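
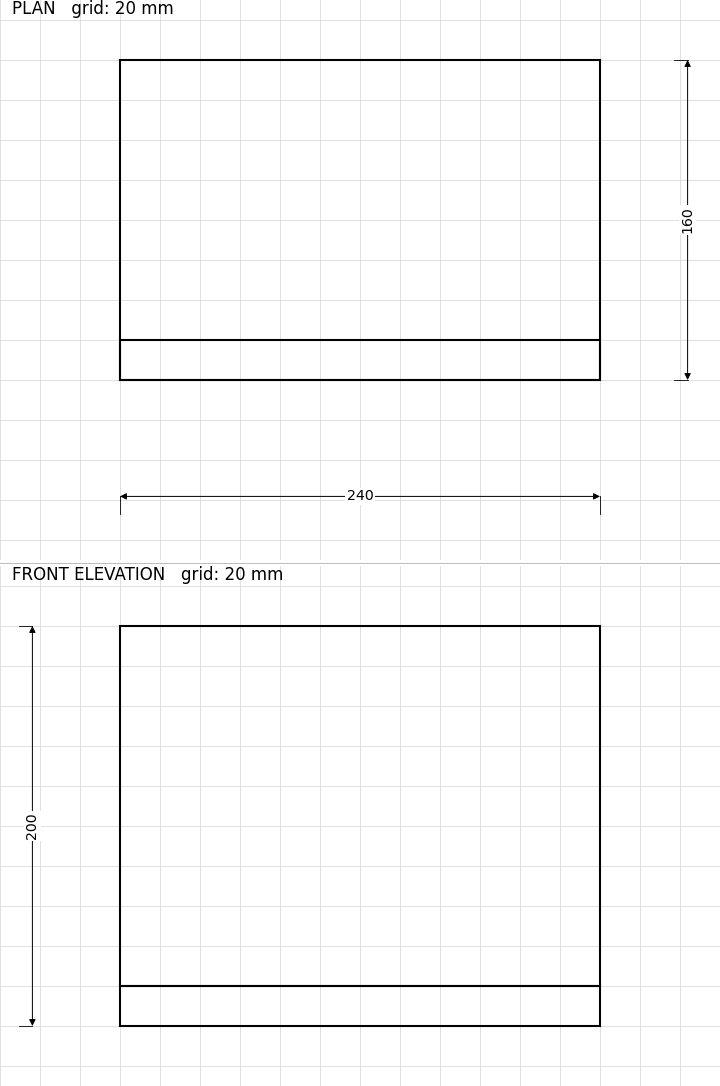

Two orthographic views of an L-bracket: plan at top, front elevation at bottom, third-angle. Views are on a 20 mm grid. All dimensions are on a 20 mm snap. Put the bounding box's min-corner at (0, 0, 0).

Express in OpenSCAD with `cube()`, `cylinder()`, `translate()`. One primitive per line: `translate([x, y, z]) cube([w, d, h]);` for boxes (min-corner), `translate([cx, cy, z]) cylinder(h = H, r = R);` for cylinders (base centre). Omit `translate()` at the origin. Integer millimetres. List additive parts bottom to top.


cube([240, 160, 20]);
translate([0, 0, 20]) cube([240, 20, 180]);


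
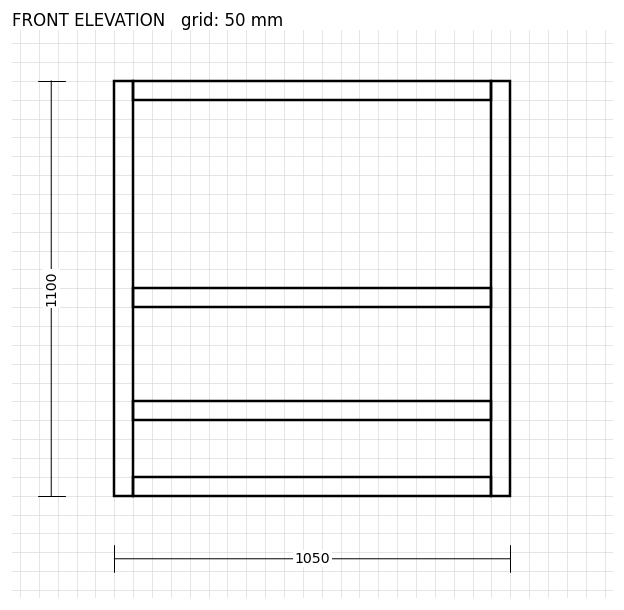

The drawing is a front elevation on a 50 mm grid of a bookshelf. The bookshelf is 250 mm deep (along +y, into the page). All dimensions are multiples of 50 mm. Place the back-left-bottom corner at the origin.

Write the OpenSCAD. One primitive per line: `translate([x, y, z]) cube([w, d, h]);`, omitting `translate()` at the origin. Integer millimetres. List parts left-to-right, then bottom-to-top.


cube([50, 250, 1100]);
translate([50, 0, 0]) cube([950, 250, 50]);
translate([50, 0, 200]) cube([950, 250, 50]);
translate([50, 0, 500]) cube([950, 250, 50]);
translate([50, 0, 1050]) cube([950, 250, 50]);
translate([1000, 0, 0]) cube([50, 250, 1100]);


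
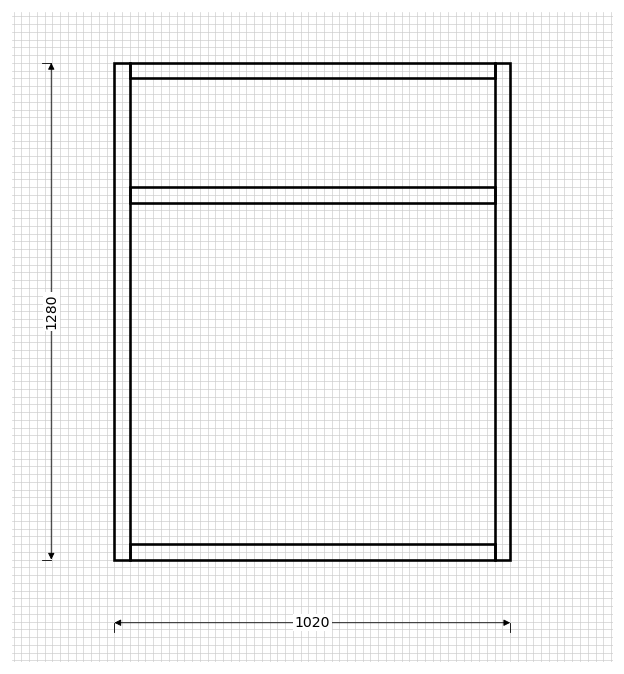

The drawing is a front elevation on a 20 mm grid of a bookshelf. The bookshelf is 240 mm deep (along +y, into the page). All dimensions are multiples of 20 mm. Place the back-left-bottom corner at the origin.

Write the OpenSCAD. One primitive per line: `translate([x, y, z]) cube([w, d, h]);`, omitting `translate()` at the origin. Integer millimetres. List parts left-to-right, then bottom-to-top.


cube([40, 240, 1280]);
translate([40, 0, 0]) cube([940, 240, 40]);
translate([40, 0, 920]) cube([940, 240, 40]);
translate([40, 0, 1240]) cube([940, 240, 40]);
translate([980, 0, 0]) cube([40, 240, 1280]);


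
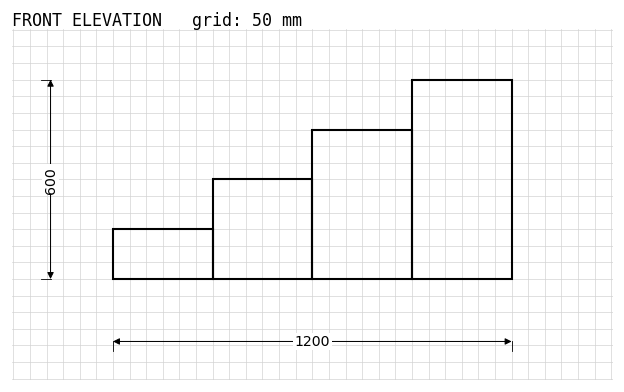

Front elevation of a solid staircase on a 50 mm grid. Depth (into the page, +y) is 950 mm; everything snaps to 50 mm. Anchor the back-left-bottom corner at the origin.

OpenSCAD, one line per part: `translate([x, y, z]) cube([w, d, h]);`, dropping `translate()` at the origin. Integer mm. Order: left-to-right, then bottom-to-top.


cube([300, 950, 150]);
translate([300, 0, 0]) cube([300, 950, 300]);
translate([600, 0, 0]) cube([300, 950, 450]);
translate([900, 0, 0]) cube([300, 950, 600]);


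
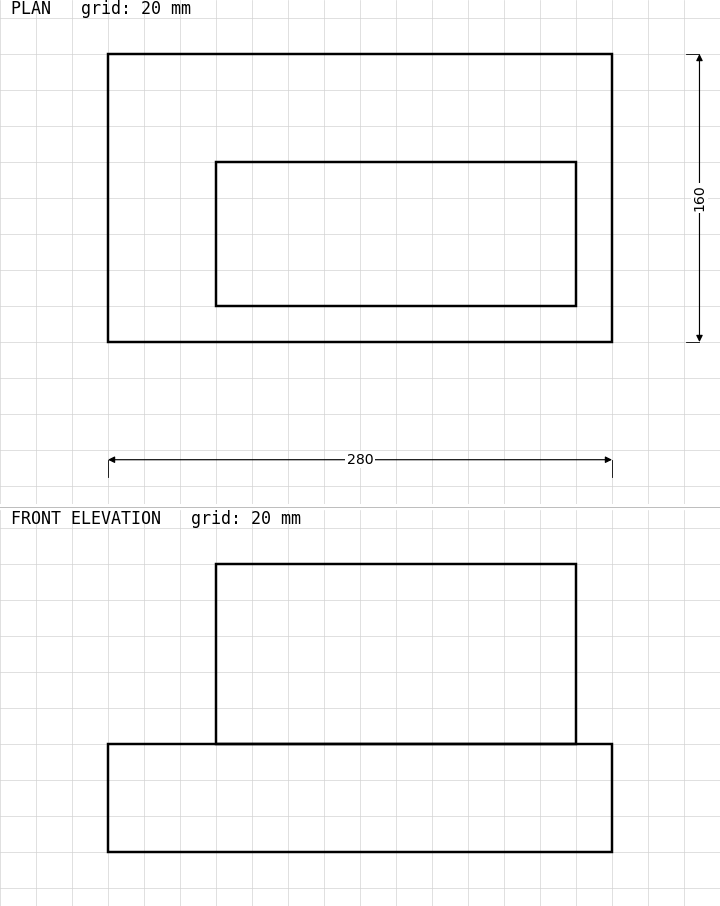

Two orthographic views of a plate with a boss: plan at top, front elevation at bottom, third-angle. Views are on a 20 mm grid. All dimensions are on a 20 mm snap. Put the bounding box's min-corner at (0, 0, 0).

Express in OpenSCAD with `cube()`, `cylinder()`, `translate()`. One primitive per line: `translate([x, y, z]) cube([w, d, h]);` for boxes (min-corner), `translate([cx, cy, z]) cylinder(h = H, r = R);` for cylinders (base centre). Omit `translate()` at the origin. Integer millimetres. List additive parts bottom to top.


cube([280, 160, 60]);
translate([60, 20, 60]) cube([200, 80, 100]);


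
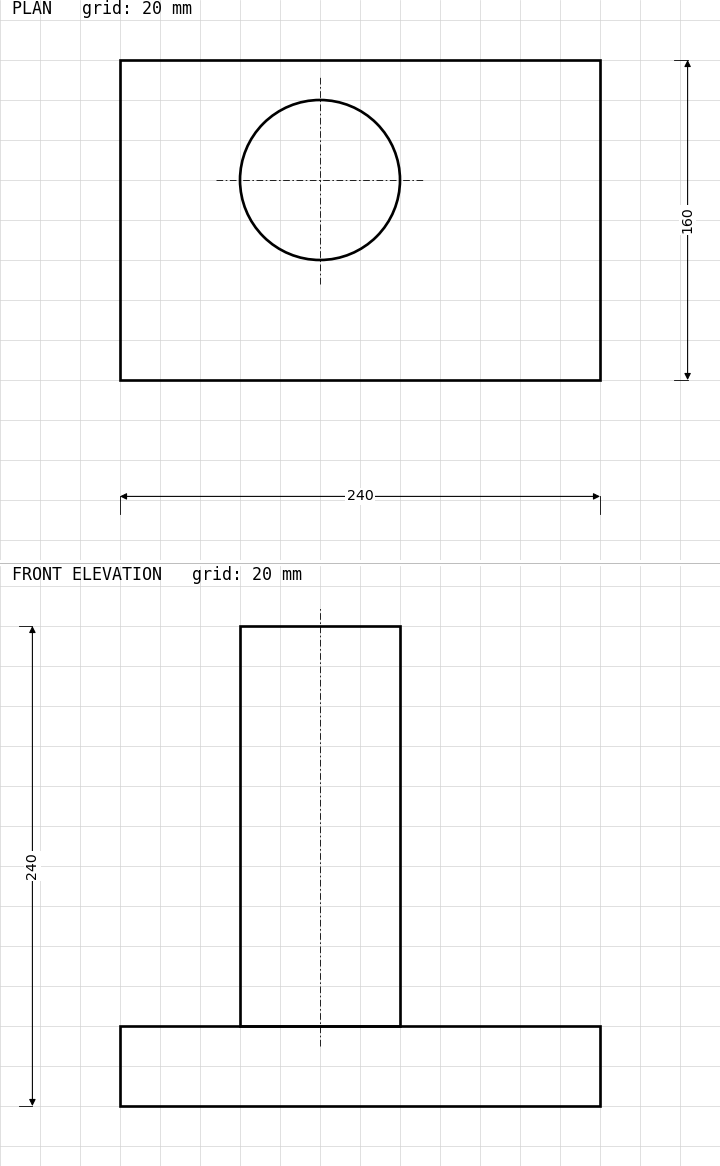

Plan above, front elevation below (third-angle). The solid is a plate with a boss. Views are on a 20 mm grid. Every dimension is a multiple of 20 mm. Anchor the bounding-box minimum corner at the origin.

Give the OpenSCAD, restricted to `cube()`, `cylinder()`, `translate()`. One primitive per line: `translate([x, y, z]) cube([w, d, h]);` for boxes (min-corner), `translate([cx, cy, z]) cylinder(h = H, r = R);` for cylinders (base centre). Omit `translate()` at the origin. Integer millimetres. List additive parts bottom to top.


cube([240, 160, 40]);
translate([100, 100, 40]) cylinder(h = 200, r = 40);


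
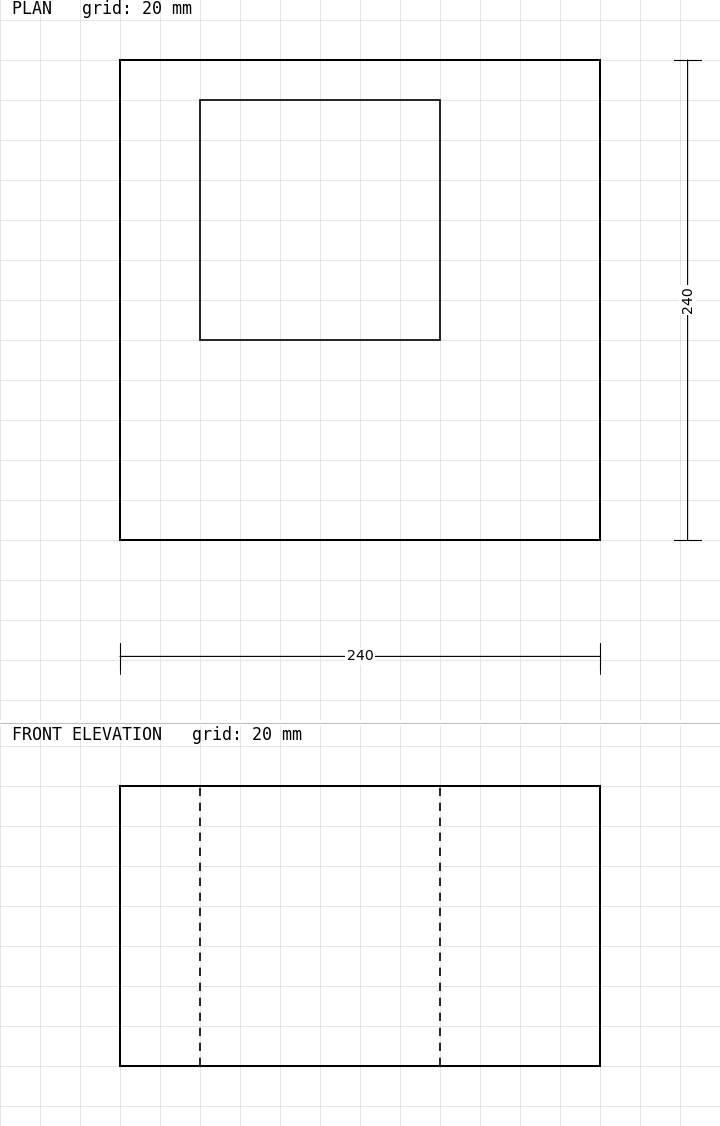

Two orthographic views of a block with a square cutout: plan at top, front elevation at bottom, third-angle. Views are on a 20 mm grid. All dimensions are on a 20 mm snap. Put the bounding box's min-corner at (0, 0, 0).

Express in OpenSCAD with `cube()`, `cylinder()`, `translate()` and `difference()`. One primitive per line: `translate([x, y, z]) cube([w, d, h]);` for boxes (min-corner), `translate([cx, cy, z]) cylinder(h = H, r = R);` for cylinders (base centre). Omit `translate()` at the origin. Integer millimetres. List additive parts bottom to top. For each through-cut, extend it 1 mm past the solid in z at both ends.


difference() {
  cube([240, 240, 140]);
  translate([40, 100, -1]) cube([120, 120, 142]);
}


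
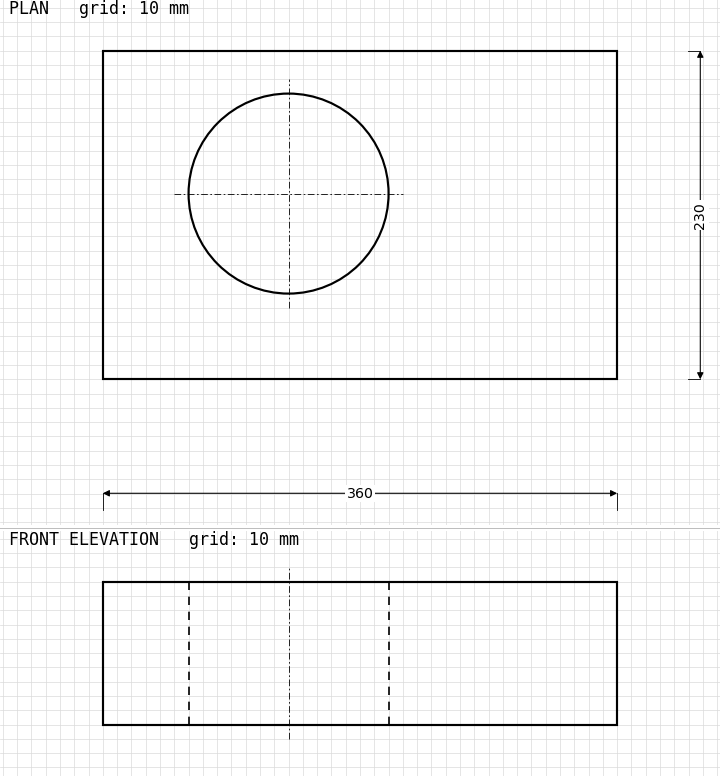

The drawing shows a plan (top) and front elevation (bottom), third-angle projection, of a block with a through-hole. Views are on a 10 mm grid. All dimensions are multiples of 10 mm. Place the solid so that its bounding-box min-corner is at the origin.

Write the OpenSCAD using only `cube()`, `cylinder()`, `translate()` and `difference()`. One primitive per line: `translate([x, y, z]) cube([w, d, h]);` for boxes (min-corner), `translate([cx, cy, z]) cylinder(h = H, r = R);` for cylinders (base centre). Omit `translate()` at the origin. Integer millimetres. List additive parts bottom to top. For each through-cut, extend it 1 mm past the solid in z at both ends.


difference() {
  cube([360, 230, 100]);
  translate([130, 130, -1]) cylinder(h = 102, r = 70);
}


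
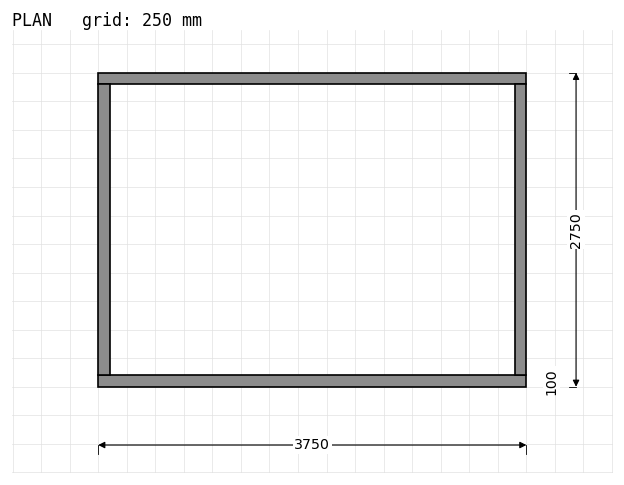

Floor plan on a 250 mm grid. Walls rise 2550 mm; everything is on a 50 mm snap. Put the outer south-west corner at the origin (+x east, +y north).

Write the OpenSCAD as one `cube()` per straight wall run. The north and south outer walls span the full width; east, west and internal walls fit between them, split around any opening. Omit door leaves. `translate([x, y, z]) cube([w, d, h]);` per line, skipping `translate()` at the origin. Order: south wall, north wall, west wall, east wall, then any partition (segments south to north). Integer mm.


cube([3750, 100, 2550]);
translate([0, 2650, 0]) cube([3750, 100, 2550]);
translate([0, 100, 0]) cube([100, 2550, 2550]);
translate([3650, 100, 0]) cube([100, 2550, 2550]);


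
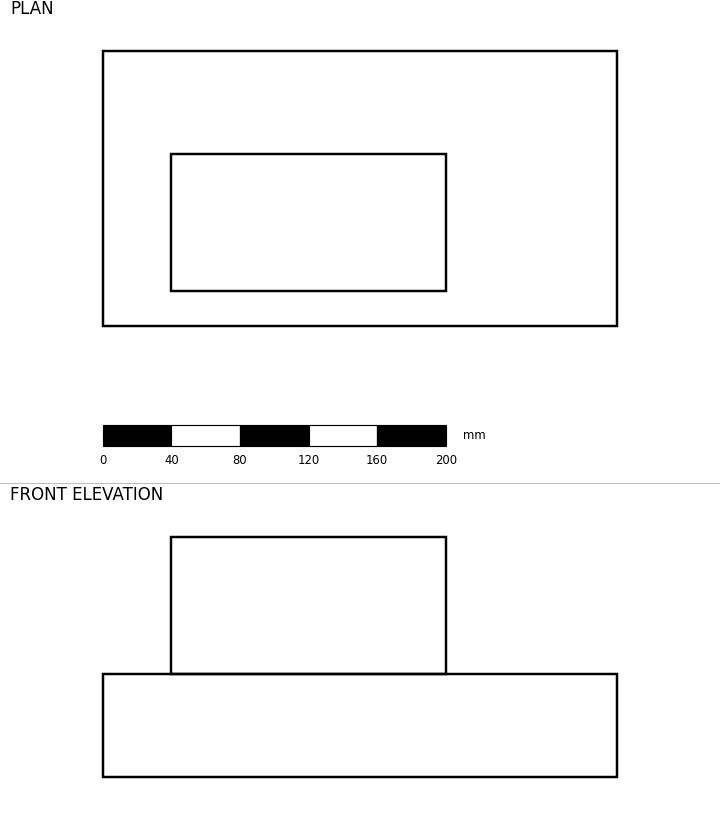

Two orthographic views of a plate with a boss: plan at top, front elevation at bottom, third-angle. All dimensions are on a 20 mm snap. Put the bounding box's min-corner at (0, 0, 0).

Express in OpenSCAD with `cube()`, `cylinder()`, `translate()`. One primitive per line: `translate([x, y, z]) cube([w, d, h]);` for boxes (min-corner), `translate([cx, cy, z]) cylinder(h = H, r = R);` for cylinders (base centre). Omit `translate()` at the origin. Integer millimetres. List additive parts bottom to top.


cube([300, 160, 60]);
translate([40, 20, 60]) cube([160, 80, 80]);


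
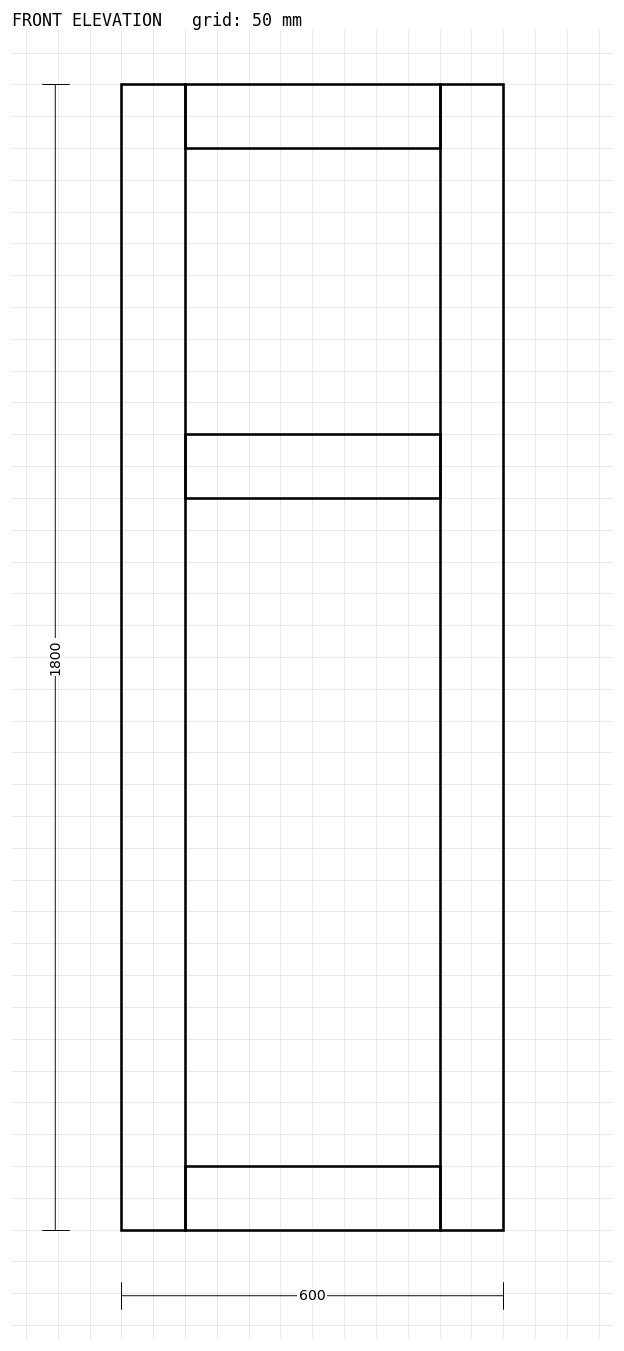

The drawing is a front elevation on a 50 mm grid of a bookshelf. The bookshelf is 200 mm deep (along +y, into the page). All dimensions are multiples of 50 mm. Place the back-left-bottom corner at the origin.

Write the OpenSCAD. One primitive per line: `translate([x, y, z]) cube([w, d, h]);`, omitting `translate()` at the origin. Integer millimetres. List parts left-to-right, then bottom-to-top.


cube([100, 200, 1800]);
translate([100, 0, 0]) cube([400, 200, 100]);
translate([100, 0, 1150]) cube([400, 200, 100]);
translate([100, 0, 1700]) cube([400, 200, 100]);
translate([500, 0, 0]) cube([100, 200, 1800]);


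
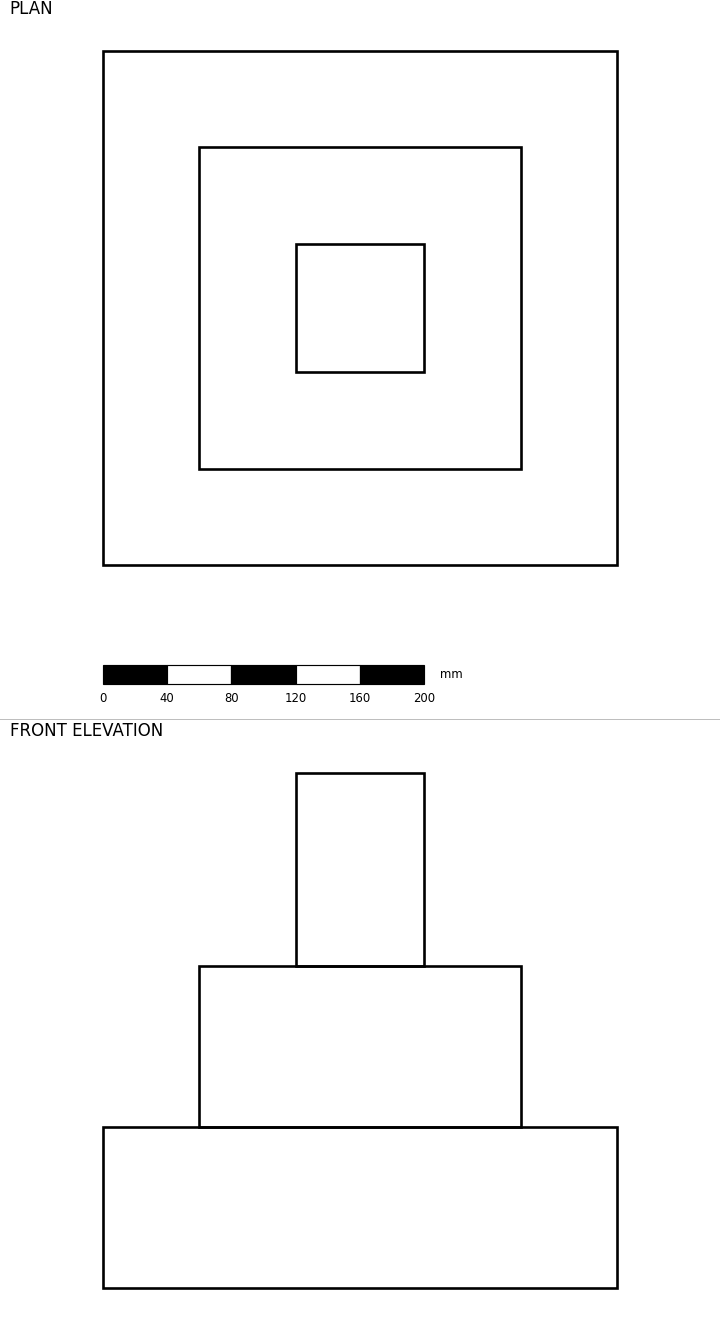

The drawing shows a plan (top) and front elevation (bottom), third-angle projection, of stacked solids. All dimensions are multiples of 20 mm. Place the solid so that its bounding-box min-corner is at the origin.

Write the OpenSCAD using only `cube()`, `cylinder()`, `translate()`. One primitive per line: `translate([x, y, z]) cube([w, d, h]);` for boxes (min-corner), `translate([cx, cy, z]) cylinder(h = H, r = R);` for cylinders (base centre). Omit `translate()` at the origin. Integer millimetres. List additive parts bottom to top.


cube([320, 320, 100]);
translate([60, 60, 100]) cube([200, 200, 100]);
translate([120, 120, 200]) cube([80, 80, 120]);


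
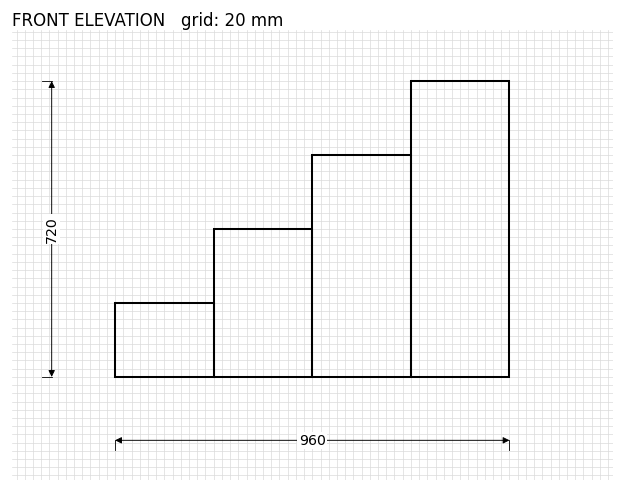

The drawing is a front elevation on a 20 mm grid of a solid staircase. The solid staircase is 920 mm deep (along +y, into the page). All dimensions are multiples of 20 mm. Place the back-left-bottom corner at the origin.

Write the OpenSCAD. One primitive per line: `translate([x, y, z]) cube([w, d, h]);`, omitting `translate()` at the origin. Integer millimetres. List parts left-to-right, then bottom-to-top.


cube([240, 920, 180]);
translate([240, 0, 0]) cube([240, 920, 360]);
translate([480, 0, 0]) cube([240, 920, 540]);
translate([720, 0, 0]) cube([240, 920, 720]);


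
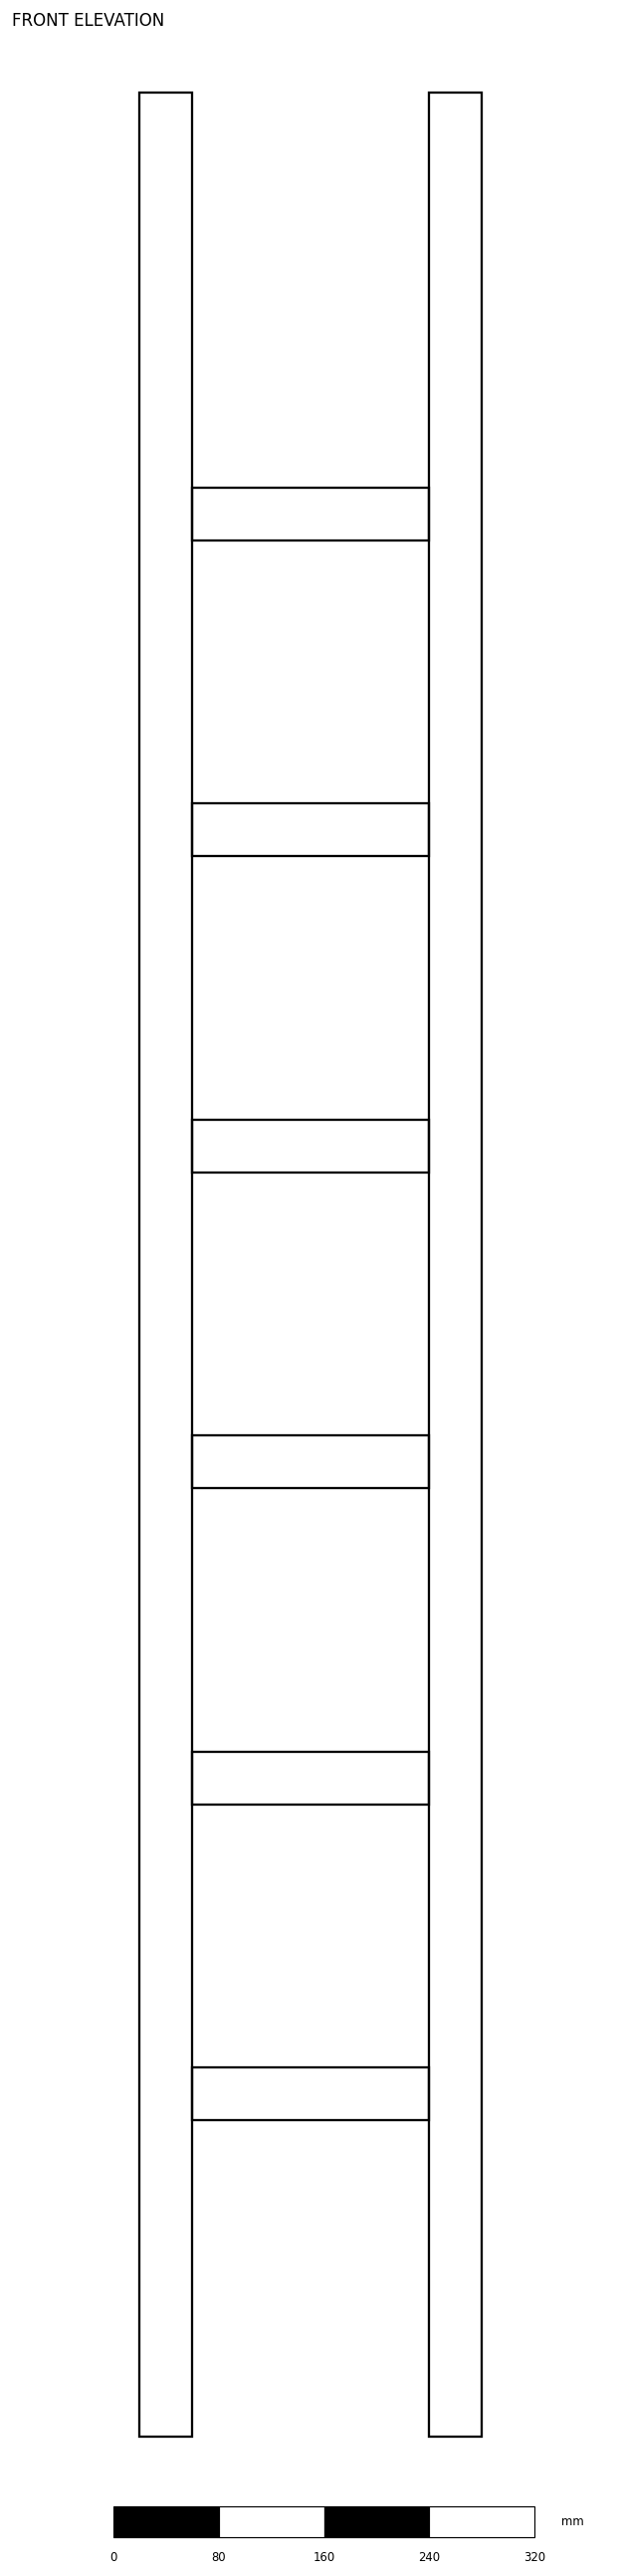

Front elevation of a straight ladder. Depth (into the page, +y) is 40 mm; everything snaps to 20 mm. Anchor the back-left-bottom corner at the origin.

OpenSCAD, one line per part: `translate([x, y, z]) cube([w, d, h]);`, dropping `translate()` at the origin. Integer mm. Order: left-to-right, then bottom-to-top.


cube([40, 40, 1780]);
translate([40, 0, 240]) cube([180, 40, 40]);
translate([40, 0, 480]) cube([180, 40, 40]);
translate([40, 0, 720]) cube([180, 40, 40]);
translate([40, 0, 960]) cube([180, 40, 40]);
translate([40, 0, 1200]) cube([180, 40, 40]);
translate([40, 0, 1440]) cube([180, 40, 40]);
translate([220, 0, 0]) cube([40, 40, 1780]);


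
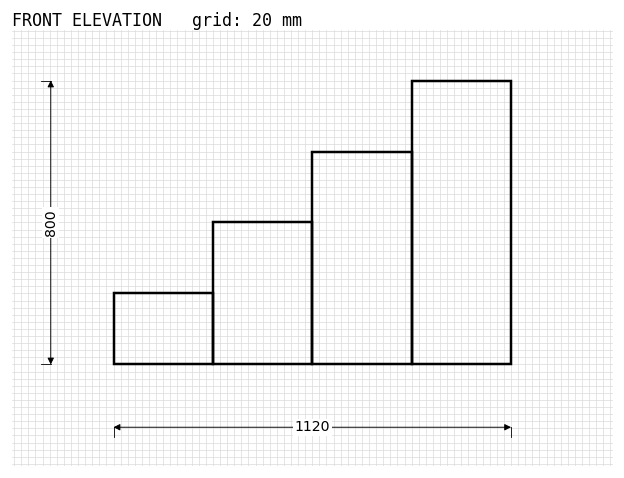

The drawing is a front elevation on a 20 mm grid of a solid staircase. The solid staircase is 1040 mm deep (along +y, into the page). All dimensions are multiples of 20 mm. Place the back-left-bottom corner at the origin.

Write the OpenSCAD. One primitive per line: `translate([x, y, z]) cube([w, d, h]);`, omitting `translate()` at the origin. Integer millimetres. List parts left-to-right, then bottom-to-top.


cube([280, 1040, 200]);
translate([280, 0, 0]) cube([280, 1040, 400]);
translate([560, 0, 0]) cube([280, 1040, 600]);
translate([840, 0, 0]) cube([280, 1040, 800]);


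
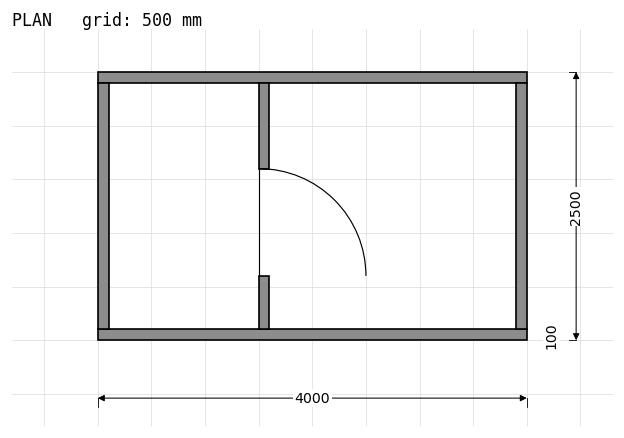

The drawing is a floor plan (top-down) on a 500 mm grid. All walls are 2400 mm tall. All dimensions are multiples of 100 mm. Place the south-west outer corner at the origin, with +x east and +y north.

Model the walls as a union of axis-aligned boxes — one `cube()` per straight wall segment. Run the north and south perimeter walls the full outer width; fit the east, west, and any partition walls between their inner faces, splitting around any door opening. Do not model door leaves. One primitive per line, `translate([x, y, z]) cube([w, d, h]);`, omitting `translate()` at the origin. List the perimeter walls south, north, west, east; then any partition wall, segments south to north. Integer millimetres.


cube([4000, 100, 2400]);
translate([0, 2400, 0]) cube([4000, 100, 2400]);
translate([0, 100, 0]) cube([100, 2300, 2400]);
translate([3900, 100, 0]) cube([100, 2300, 2400]);
translate([1500, 100, 0]) cube([100, 500, 2400]);
translate([1500, 1600, 0]) cube([100, 800, 2400]);


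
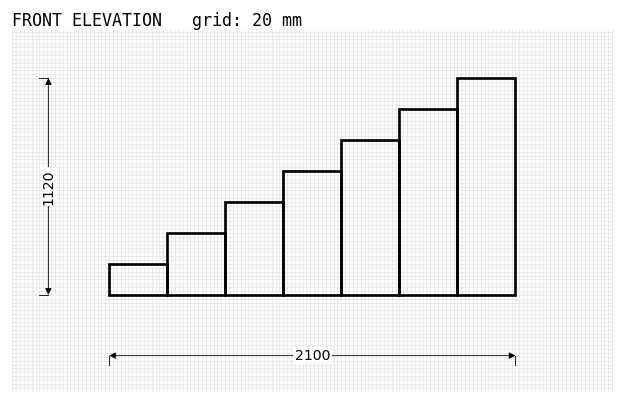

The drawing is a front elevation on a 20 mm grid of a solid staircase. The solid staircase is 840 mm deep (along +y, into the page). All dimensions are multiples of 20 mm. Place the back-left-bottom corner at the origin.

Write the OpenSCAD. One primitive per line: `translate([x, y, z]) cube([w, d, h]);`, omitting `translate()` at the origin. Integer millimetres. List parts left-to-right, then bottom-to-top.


cube([300, 840, 160]);
translate([300, 0, 0]) cube([300, 840, 320]);
translate([600, 0, 0]) cube([300, 840, 480]);
translate([900, 0, 0]) cube([300, 840, 640]);
translate([1200, 0, 0]) cube([300, 840, 800]);
translate([1500, 0, 0]) cube([300, 840, 960]);
translate([1800, 0, 0]) cube([300, 840, 1120]);


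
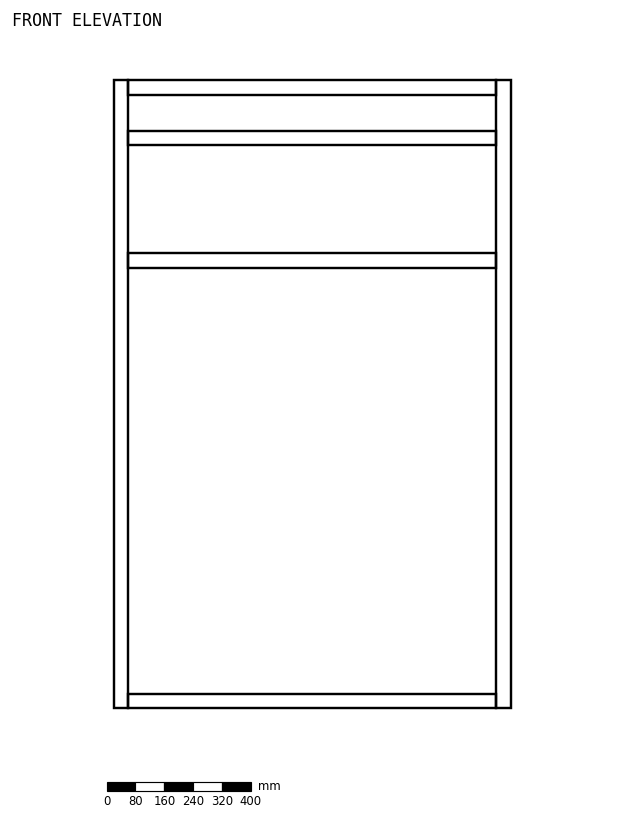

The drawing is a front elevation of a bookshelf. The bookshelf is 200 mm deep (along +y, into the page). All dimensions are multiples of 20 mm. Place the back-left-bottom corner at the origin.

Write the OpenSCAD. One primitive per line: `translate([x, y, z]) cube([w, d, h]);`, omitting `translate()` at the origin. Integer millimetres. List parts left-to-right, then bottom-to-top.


cube([40, 200, 1740]);
translate([40, 0, 0]) cube([1020, 200, 40]);
translate([40, 0, 1220]) cube([1020, 200, 40]);
translate([40, 0, 1560]) cube([1020, 200, 40]);
translate([40, 0, 1700]) cube([1020, 200, 40]);
translate([1060, 0, 0]) cube([40, 200, 1740]);


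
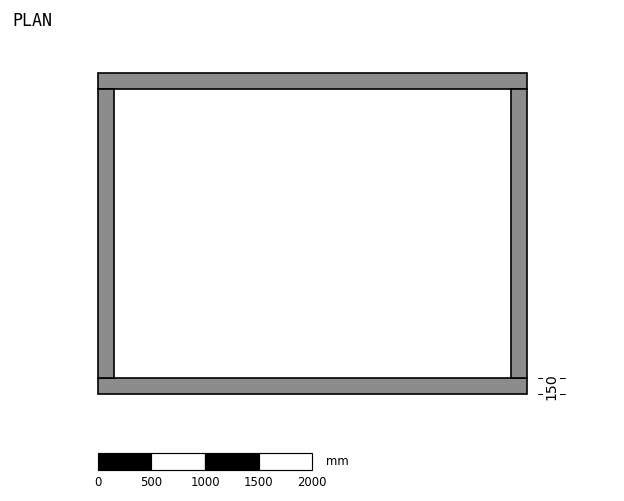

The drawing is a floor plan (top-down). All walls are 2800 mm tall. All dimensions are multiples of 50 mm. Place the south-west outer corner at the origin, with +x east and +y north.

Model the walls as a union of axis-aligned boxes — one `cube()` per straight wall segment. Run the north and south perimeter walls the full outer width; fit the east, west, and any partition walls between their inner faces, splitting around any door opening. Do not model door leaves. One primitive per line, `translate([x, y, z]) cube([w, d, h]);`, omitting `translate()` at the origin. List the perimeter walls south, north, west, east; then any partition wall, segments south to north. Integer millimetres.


cube([4000, 150, 2800]);
translate([0, 2850, 0]) cube([4000, 150, 2800]);
translate([0, 150, 0]) cube([150, 2700, 2800]);
translate([3850, 150, 0]) cube([150, 2700, 2800]);


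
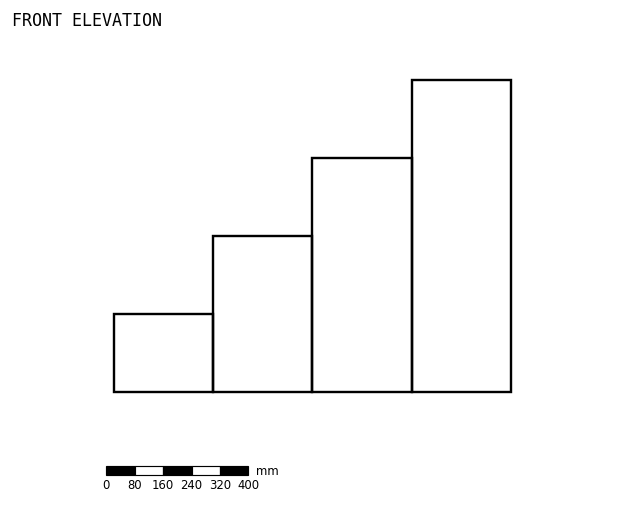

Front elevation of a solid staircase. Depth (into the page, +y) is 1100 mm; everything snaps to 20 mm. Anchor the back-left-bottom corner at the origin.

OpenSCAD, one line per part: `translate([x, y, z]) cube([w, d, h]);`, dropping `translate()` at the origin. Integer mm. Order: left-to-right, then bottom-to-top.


cube([280, 1100, 220]);
translate([280, 0, 0]) cube([280, 1100, 440]);
translate([560, 0, 0]) cube([280, 1100, 660]);
translate([840, 0, 0]) cube([280, 1100, 880]);


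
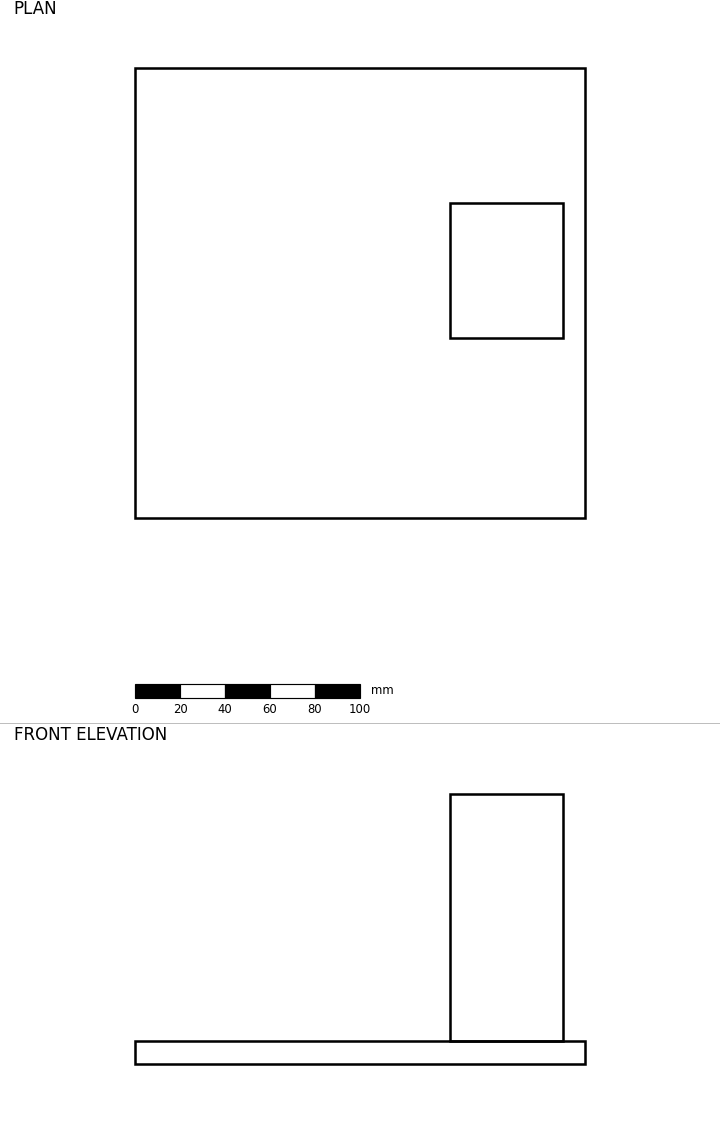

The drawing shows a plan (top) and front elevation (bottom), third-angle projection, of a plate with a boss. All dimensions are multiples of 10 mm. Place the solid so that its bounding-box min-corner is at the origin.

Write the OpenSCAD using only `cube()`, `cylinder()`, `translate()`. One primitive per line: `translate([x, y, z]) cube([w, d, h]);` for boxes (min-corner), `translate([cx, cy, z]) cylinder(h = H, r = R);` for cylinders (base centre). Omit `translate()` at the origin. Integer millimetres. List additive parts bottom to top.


cube([200, 200, 10]);
translate([140, 80, 10]) cube([50, 60, 110]);


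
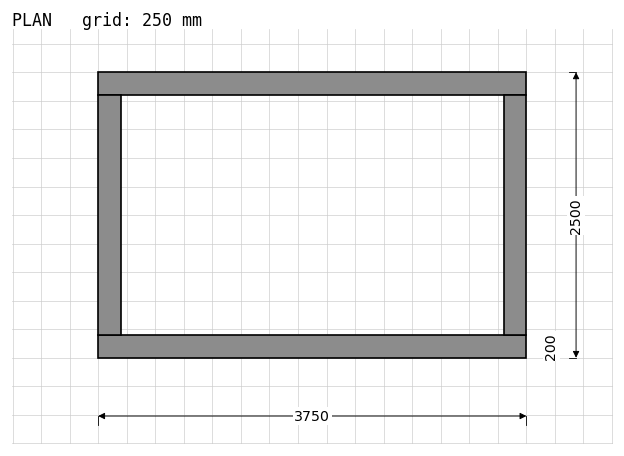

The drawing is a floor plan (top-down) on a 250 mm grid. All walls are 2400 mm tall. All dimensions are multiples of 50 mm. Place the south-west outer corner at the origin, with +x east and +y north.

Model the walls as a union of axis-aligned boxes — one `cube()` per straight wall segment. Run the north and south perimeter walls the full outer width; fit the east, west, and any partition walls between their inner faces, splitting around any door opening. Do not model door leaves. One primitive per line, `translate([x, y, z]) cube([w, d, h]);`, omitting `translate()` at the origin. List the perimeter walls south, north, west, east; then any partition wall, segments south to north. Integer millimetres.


cube([3750, 200, 2400]);
translate([0, 2300, 0]) cube([3750, 200, 2400]);
translate([0, 200, 0]) cube([200, 2100, 2400]);
translate([3550, 200, 0]) cube([200, 2100, 2400]);


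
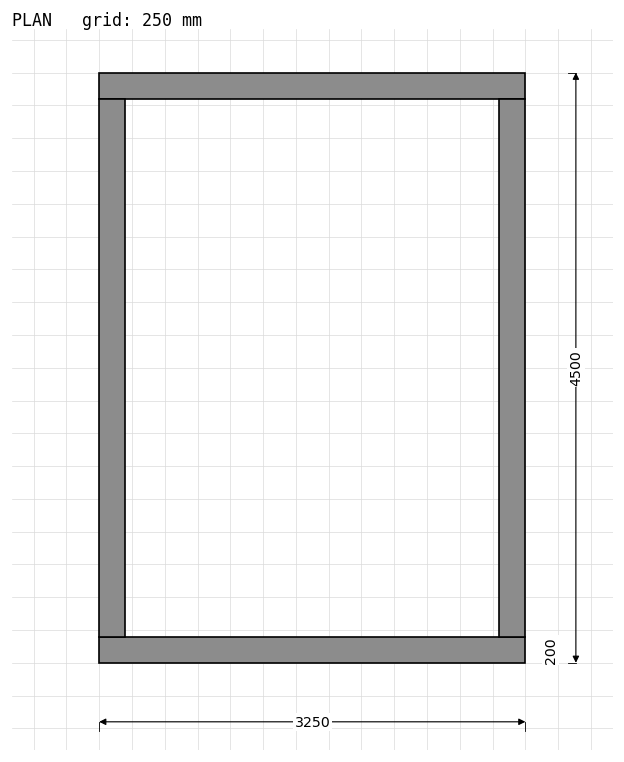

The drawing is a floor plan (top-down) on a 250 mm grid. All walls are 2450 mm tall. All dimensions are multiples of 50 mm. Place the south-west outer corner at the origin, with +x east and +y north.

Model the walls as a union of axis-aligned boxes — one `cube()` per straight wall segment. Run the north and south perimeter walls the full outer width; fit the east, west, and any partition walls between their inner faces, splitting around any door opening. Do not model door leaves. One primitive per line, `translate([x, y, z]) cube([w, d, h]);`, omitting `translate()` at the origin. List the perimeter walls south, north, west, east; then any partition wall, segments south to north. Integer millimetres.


cube([3250, 200, 2450]);
translate([0, 4300, 0]) cube([3250, 200, 2450]);
translate([0, 200, 0]) cube([200, 4100, 2450]);
translate([3050, 200, 0]) cube([200, 4100, 2450]);


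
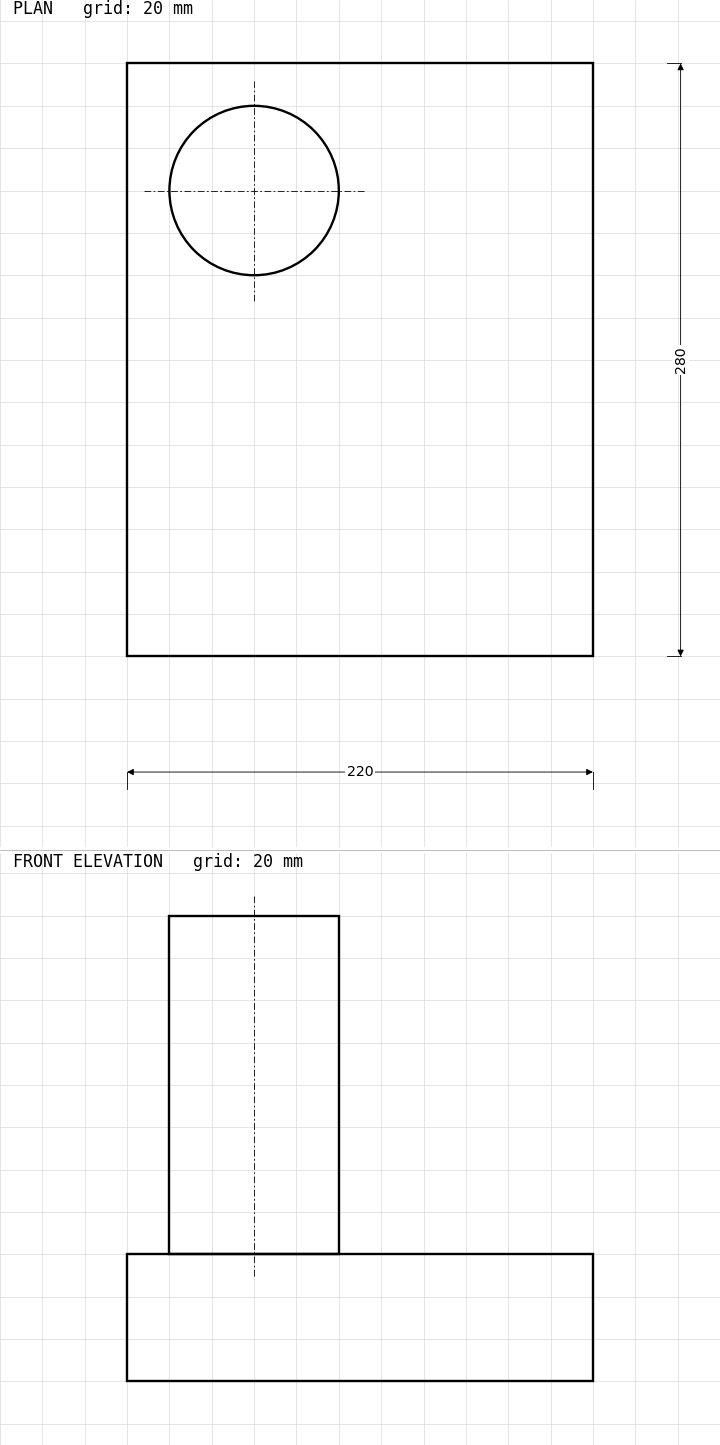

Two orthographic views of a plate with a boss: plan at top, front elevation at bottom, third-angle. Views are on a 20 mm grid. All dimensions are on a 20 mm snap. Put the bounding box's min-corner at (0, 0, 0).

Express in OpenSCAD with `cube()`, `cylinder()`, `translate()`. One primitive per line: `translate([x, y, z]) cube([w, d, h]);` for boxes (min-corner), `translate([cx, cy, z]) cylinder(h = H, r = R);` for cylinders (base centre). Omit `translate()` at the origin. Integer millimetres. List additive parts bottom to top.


cube([220, 280, 60]);
translate([60, 220, 60]) cylinder(h = 160, r = 40);


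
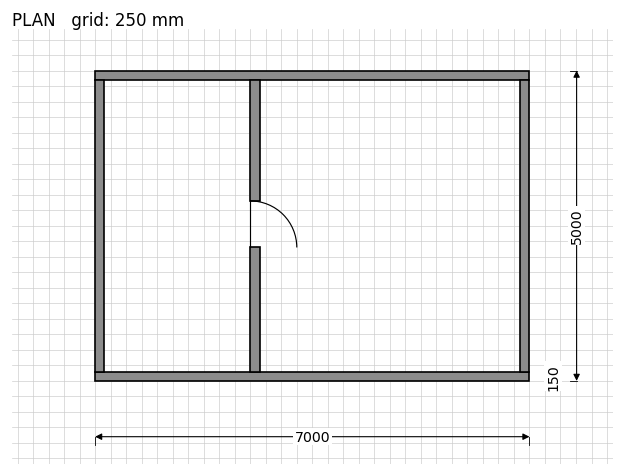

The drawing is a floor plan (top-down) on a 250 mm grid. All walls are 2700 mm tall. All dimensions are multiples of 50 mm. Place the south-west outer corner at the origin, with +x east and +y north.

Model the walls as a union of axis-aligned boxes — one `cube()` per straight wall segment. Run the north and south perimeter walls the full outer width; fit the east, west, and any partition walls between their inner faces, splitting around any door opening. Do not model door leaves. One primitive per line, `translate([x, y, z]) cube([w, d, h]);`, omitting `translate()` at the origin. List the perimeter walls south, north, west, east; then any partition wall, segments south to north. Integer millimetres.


cube([7000, 150, 2700]);
translate([0, 4850, 0]) cube([7000, 150, 2700]);
translate([0, 150, 0]) cube([150, 4700, 2700]);
translate([6850, 150, 0]) cube([150, 4700, 2700]);
translate([2500, 150, 0]) cube([150, 2000, 2700]);
translate([2500, 2900, 0]) cube([150, 1950, 2700]);


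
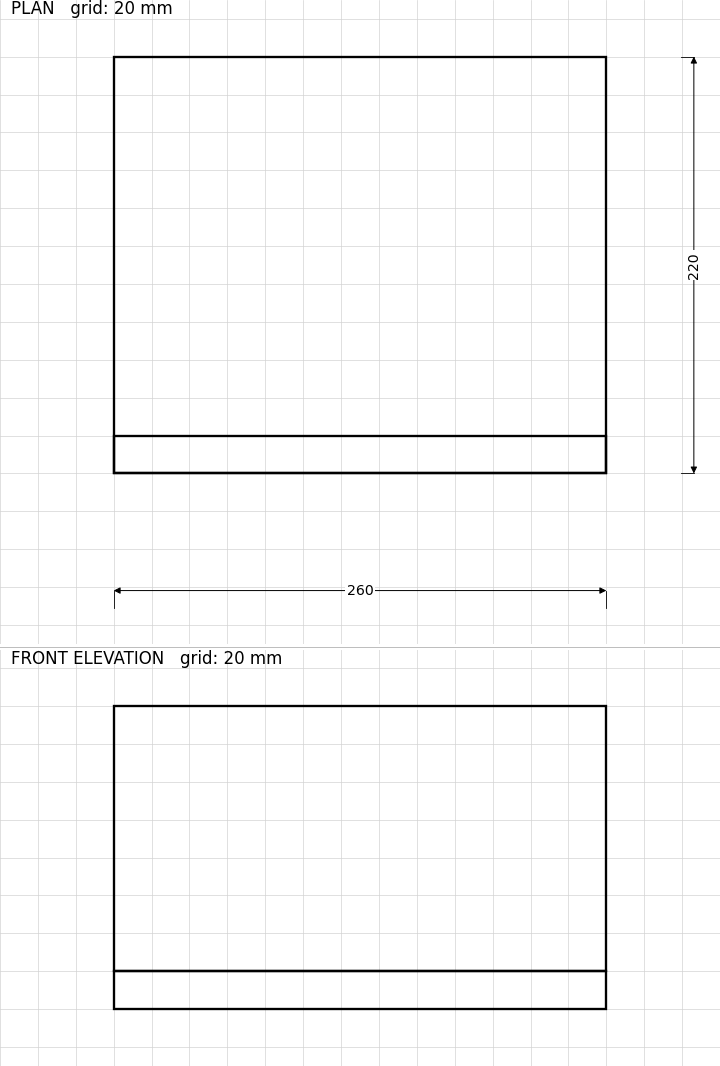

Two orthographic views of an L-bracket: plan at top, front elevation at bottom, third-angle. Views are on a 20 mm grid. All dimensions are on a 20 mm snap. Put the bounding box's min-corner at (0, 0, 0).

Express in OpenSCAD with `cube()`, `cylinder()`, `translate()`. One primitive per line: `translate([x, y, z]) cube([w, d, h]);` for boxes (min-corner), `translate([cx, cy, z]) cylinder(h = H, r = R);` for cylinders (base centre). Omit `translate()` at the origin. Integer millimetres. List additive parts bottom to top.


cube([260, 220, 20]);
translate([0, 0, 20]) cube([260, 20, 140]);


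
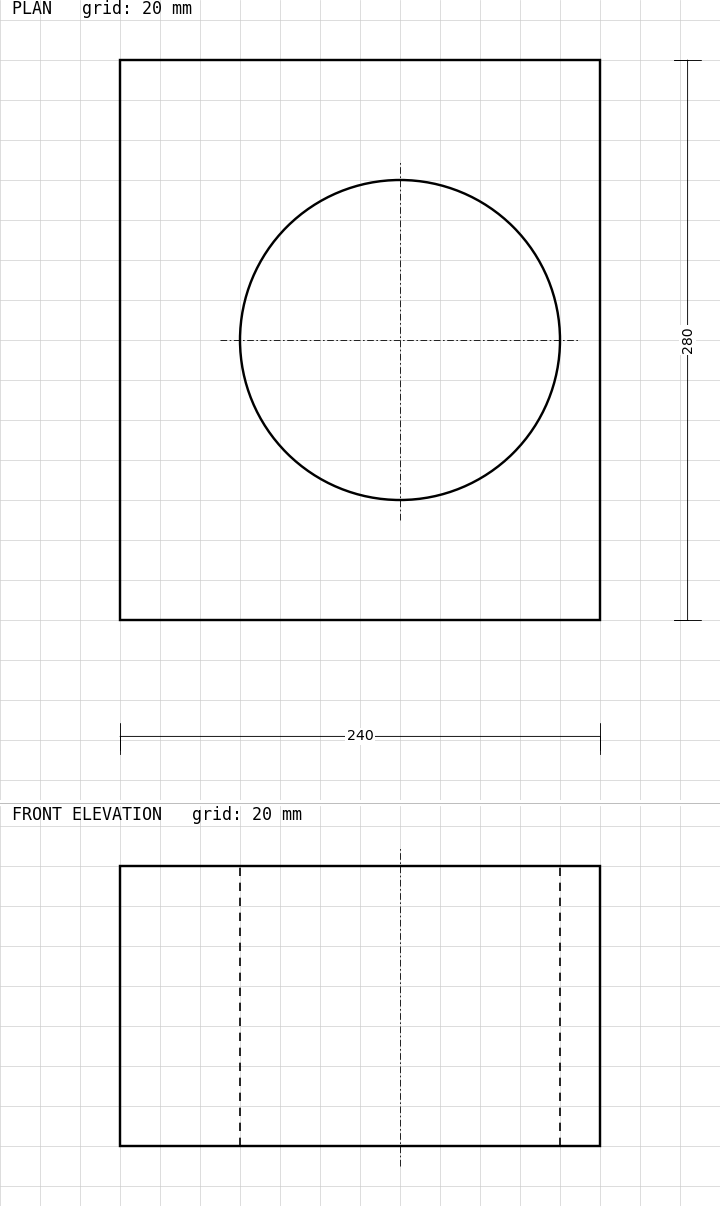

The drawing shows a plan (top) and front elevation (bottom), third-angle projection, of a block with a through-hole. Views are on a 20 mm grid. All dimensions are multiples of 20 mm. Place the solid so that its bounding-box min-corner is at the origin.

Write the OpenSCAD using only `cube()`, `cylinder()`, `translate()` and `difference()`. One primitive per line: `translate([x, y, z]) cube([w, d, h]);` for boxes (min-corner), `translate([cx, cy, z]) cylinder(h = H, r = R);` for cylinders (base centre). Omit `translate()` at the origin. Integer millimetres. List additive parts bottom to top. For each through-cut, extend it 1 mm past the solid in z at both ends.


difference() {
  cube([240, 280, 140]);
  translate([140, 140, -1]) cylinder(h = 142, r = 80);
}


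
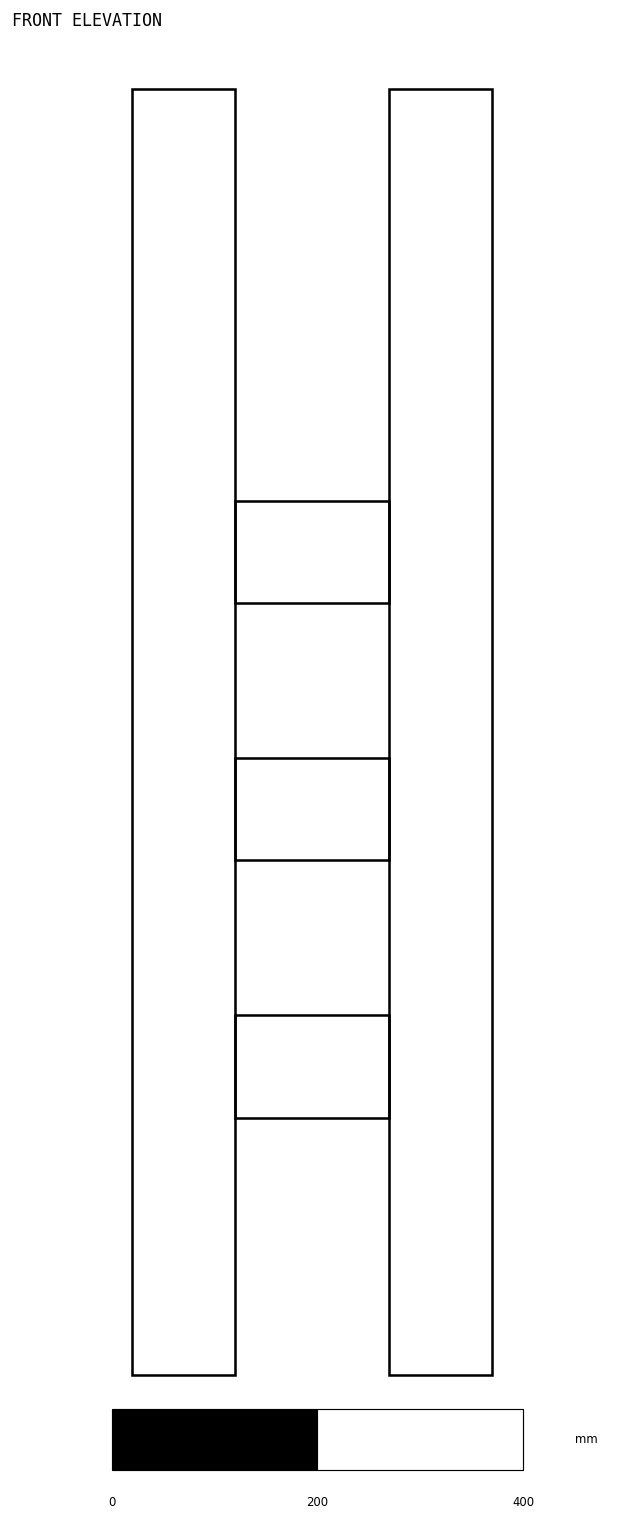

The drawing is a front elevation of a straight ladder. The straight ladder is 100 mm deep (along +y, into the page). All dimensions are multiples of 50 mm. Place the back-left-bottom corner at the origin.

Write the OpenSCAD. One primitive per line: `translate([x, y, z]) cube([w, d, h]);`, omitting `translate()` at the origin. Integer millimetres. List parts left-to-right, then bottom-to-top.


cube([100, 100, 1250]);
translate([100, 0, 250]) cube([150, 100, 100]);
translate([100, 0, 500]) cube([150, 100, 100]);
translate([100, 0, 750]) cube([150, 100, 100]);
translate([250, 0, 0]) cube([100, 100, 1250]);


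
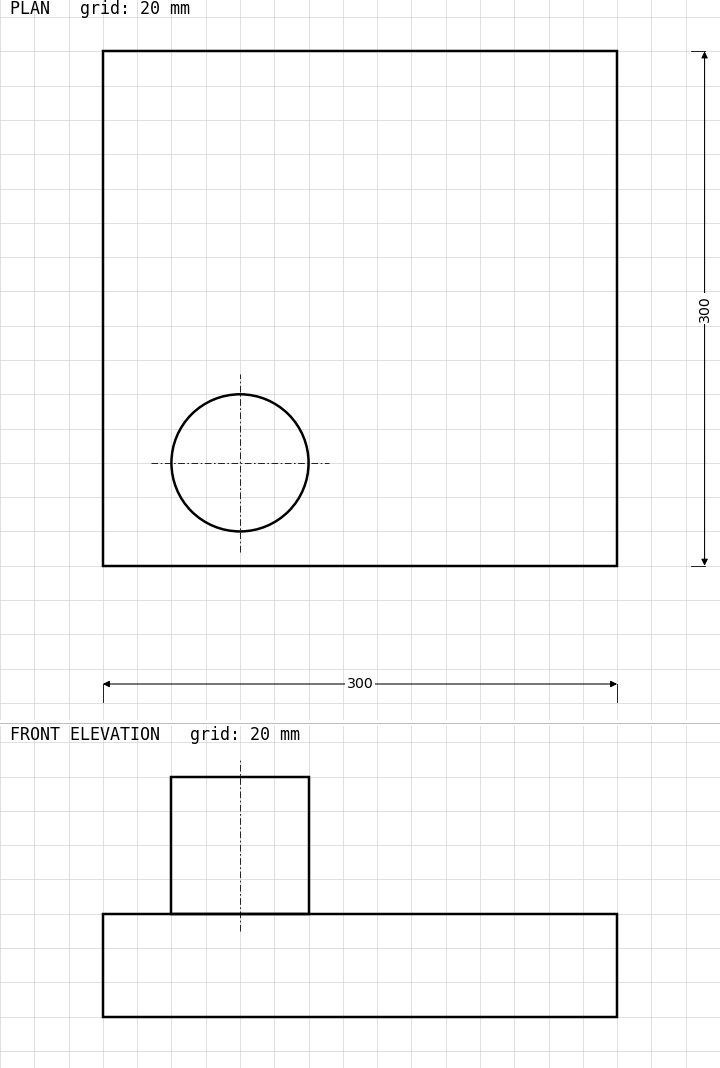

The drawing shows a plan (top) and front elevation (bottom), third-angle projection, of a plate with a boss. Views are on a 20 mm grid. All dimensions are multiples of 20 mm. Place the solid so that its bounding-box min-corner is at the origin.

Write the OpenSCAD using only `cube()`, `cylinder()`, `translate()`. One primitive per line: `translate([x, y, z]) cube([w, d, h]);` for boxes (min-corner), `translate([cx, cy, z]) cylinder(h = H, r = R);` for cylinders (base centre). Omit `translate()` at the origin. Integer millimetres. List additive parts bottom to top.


cube([300, 300, 60]);
translate([80, 60, 60]) cylinder(h = 80, r = 40);


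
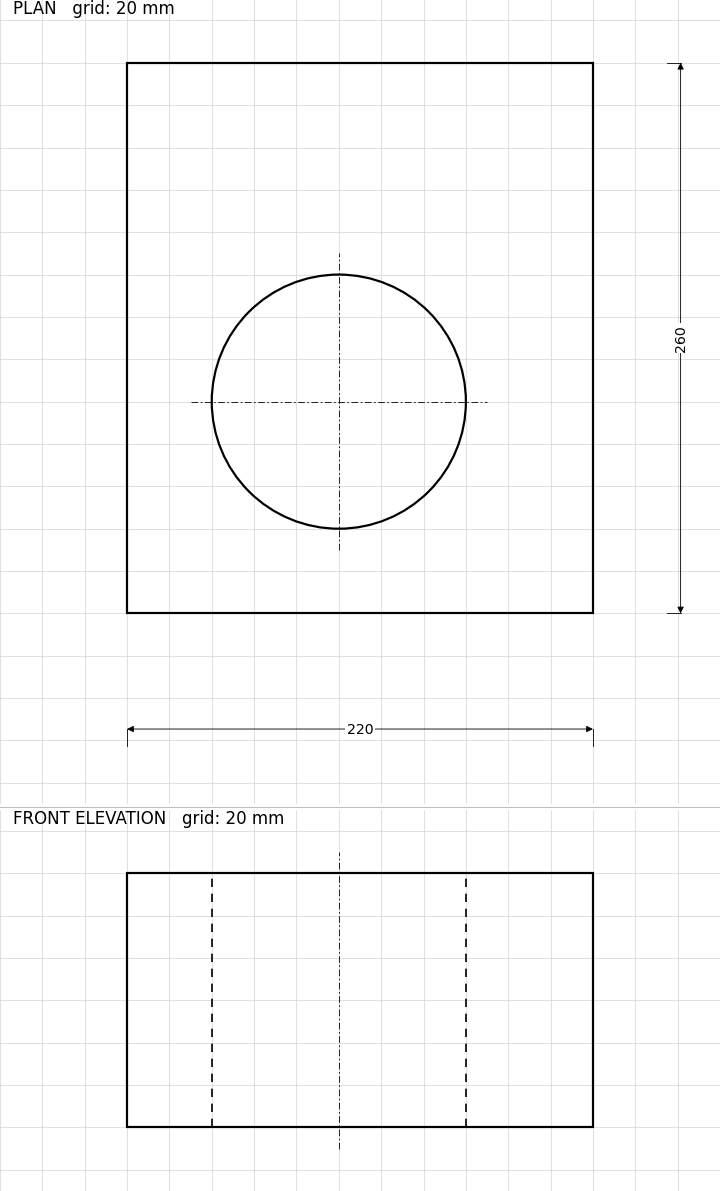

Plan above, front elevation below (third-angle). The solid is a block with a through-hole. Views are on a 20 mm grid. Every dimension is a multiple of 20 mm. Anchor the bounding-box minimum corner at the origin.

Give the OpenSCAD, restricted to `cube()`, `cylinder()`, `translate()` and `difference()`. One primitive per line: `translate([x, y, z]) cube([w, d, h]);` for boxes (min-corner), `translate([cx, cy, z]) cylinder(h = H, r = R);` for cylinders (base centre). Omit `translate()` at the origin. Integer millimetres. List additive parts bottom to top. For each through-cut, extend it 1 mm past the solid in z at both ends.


difference() {
  cube([220, 260, 120]);
  translate([100, 100, -1]) cylinder(h = 122, r = 60);
}


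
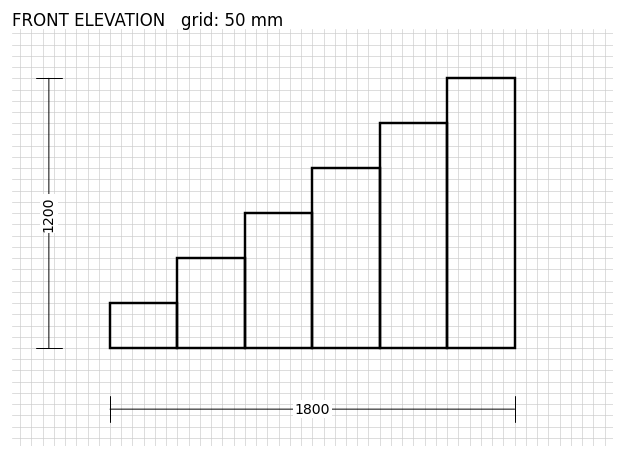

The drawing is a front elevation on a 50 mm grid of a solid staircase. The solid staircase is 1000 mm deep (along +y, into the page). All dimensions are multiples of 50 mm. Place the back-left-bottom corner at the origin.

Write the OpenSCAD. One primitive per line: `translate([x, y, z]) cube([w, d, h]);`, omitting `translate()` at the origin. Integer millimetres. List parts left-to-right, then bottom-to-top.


cube([300, 1000, 200]);
translate([300, 0, 0]) cube([300, 1000, 400]);
translate([600, 0, 0]) cube([300, 1000, 600]);
translate([900, 0, 0]) cube([300, 1000, 800]);
translate([1200, 0, 0]) cube([300, 1000, 1000]);
translate([1500, 0, 0]) cube([300, 1000, 1200]);


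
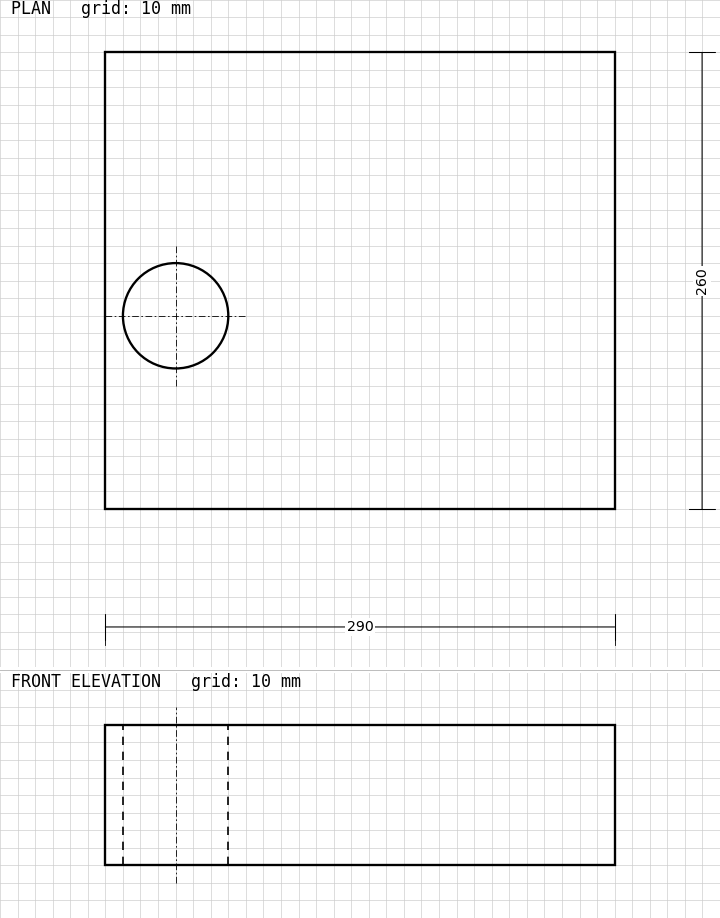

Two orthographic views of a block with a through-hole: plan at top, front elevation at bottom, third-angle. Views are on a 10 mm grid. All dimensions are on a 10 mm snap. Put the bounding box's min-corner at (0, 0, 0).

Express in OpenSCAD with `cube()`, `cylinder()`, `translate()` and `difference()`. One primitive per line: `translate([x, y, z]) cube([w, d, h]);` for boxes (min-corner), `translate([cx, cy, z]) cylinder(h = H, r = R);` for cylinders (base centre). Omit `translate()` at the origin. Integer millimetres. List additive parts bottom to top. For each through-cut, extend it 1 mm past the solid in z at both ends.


difference() {
  cube([290, 260, 80]);
  translate([40, 110, -1]) cylinder(h = 82, r = 30);
}


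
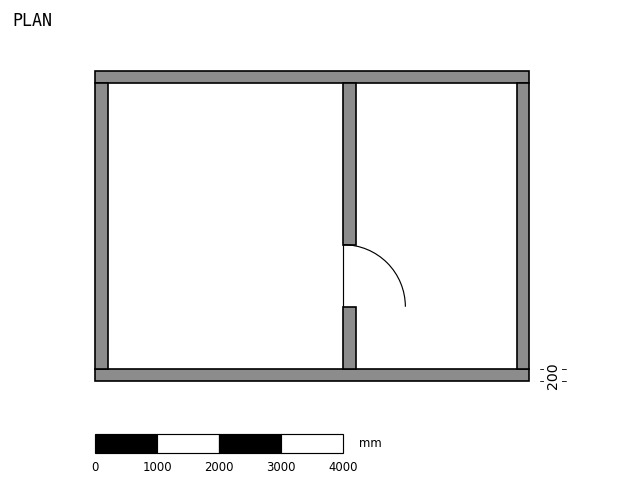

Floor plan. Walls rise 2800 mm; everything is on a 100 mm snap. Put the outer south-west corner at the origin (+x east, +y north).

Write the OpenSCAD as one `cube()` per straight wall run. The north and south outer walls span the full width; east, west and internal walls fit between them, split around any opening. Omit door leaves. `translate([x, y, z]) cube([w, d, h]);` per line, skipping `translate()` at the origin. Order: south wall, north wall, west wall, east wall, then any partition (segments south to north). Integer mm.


cube([7000, 200, 2800]);
translate([0, 4800, 0]) cube([7000, 200, 2800]);
translate([0, 200, 0]) cube([200, 4600, 2800]);
translate([6800, 200, 0]) cube([200, 4600, 2800]);
translate([4000, 200, 0]) cube([200, 1000, 2800]);
translate([4000, 2200, 0]) cube([200, 2600, 2800]);


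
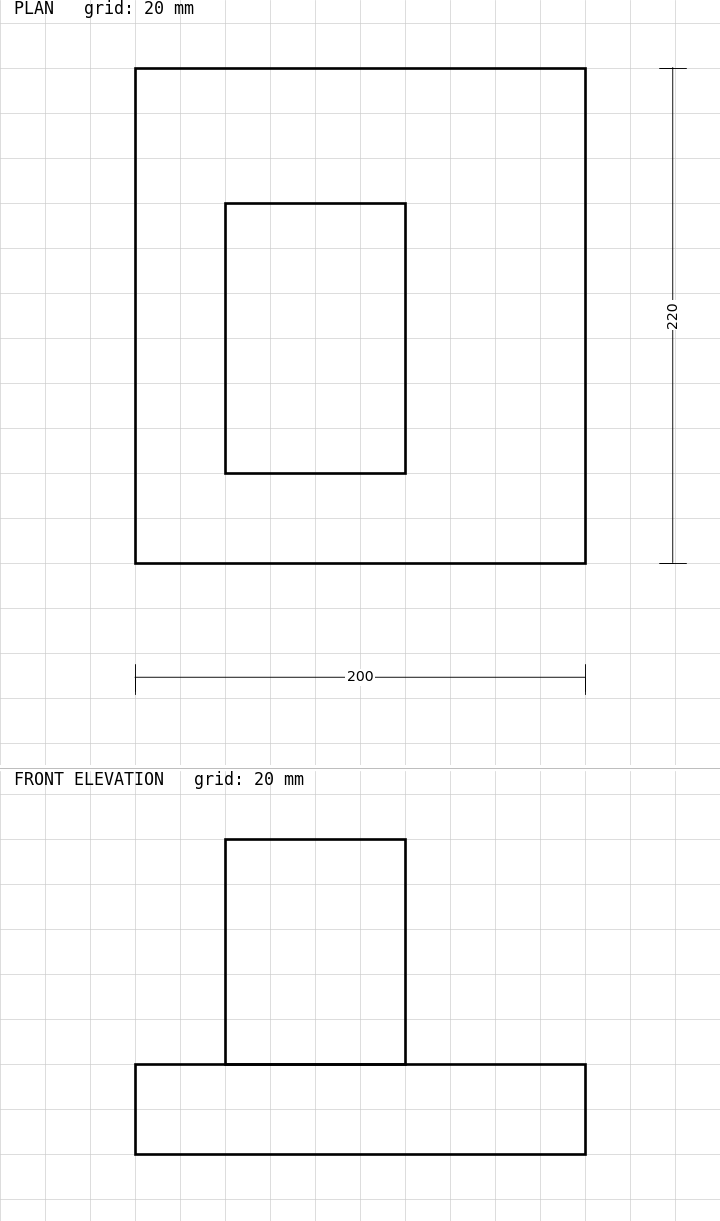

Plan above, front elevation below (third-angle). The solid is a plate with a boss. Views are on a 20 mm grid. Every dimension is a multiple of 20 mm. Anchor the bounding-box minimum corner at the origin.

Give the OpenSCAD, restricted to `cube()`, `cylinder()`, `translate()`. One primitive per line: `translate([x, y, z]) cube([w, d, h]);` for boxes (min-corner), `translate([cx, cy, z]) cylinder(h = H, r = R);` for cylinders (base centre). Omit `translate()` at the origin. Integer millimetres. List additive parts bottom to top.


cube([200, 220, 40]);
translate([40, 40, 40]) cube([80, 120, 100]);


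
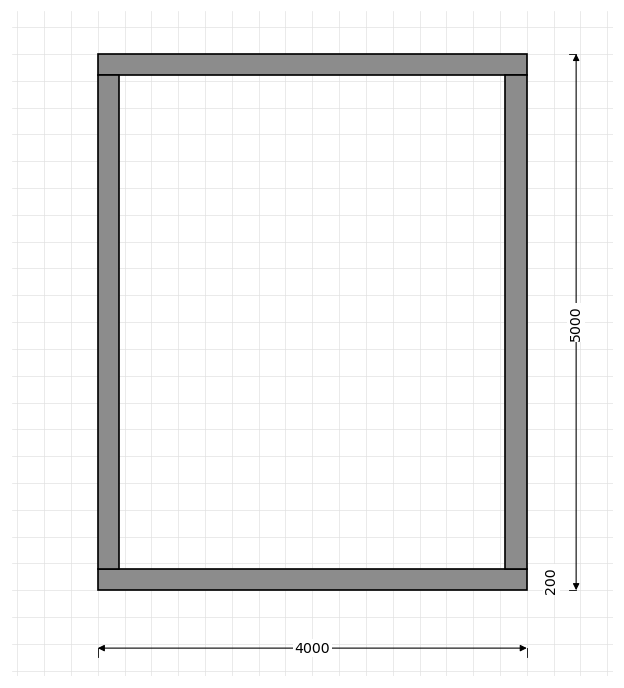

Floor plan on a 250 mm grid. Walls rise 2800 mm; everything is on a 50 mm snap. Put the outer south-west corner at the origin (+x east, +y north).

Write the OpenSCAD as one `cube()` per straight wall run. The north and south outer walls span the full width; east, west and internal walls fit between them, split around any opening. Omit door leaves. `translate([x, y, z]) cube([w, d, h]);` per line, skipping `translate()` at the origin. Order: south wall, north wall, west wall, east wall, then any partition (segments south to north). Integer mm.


cube([4000, 200, 2800]);
translate([0, 4800, 0]) cube([4000, 200, 2800]);
translate([0, 200, 0]) cube([200, 4600, 2800]);
translate([3800, 200, 0]) cube([200, 4600, 2800]);


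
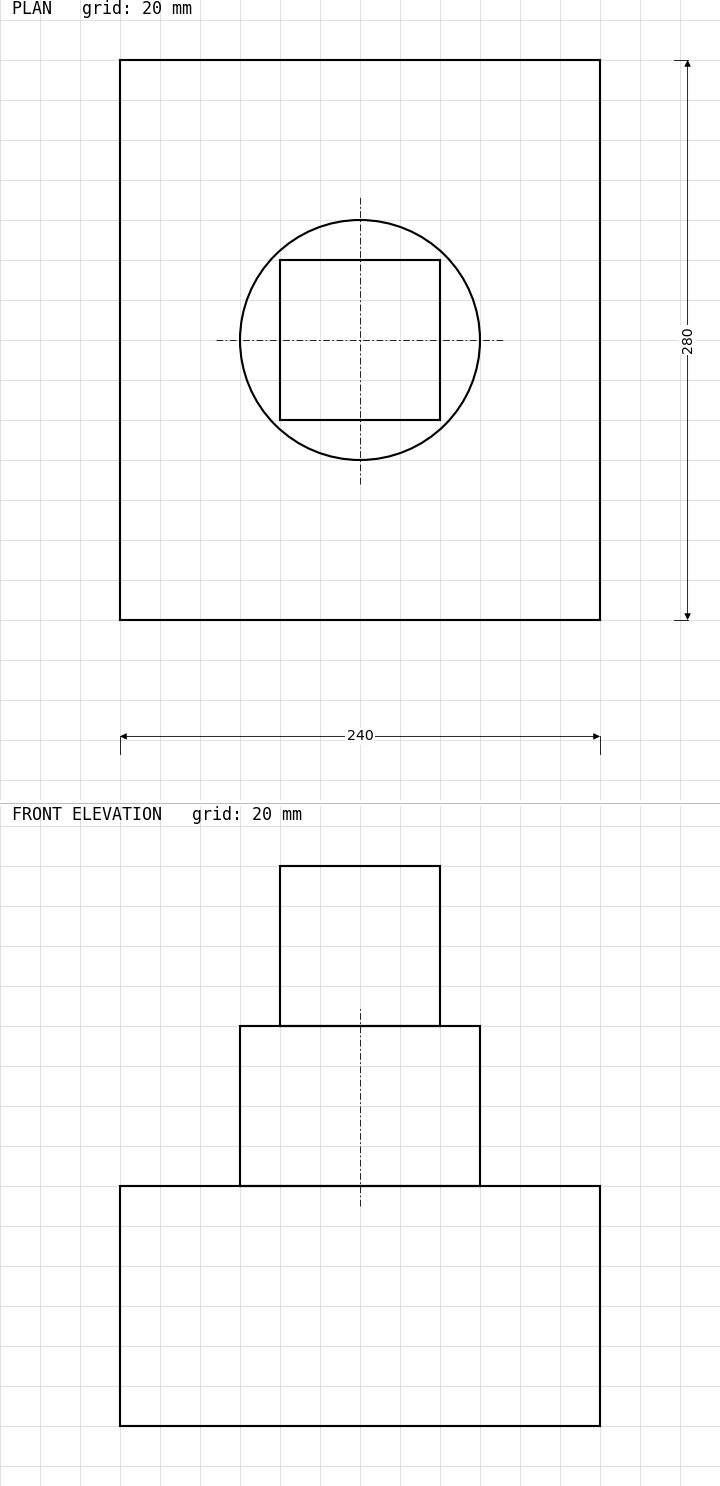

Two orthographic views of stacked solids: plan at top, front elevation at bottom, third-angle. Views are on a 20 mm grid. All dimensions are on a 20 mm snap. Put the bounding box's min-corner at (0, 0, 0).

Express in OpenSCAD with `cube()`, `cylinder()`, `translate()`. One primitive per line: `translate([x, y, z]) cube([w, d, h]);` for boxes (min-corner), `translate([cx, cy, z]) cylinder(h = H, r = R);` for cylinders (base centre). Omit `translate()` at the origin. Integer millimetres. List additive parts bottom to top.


cube([240, 280, 120]);
translate([120, 140, 120]) cylinder(h = 80, r = 60);
translate([80, 100, 200]) cube([80, 80, 80]);
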